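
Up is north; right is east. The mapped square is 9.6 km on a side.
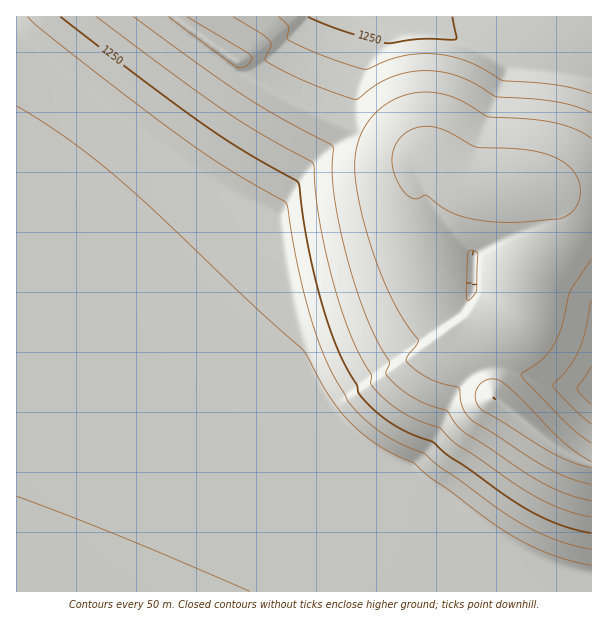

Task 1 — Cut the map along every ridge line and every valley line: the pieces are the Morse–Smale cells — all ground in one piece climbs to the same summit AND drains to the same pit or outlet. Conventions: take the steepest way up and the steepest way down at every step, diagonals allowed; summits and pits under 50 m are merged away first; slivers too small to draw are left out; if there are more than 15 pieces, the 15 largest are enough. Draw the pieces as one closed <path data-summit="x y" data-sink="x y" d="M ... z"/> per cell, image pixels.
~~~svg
<path data-summit="495 399" data-sink="17 591" d="M176 16l-160 1 0 574 575 1 1-127-25-11-13-9-44-36-17-11-12-51-5-9 31-13 9-8 4-12 2-23 4-18 9-16 18-24 0-9-6-15-11-12-11-2-30 0-30-5-37-24-35-9-91-40-57-34-6-13z"/><path data-summit="495 399" data-sink="360 17" d="M591 16l-415 1 63 44 6 13 28 18 29 16 84 37 25 9 17 3 37 24 30 5 38 0 34 6 24 0z"/><path data-summit="495 399" data-sink="591 390" d="M533 186l-7 0 10 2 11 12 6 15 0 9-15 19-12 21-4 18-2 23-4 12-9 8-31 13 5 9 12 51 17 11 44 36 13 9 24 10 1-272-25 0z"/>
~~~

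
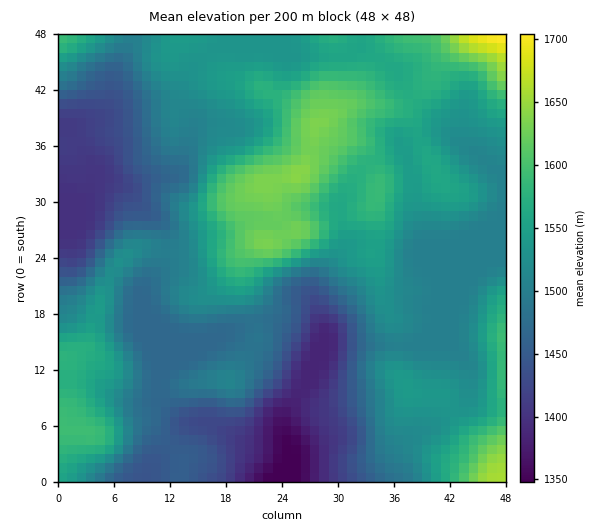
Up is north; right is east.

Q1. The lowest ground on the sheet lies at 1350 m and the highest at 1710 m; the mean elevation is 1510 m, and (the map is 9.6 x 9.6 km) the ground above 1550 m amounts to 27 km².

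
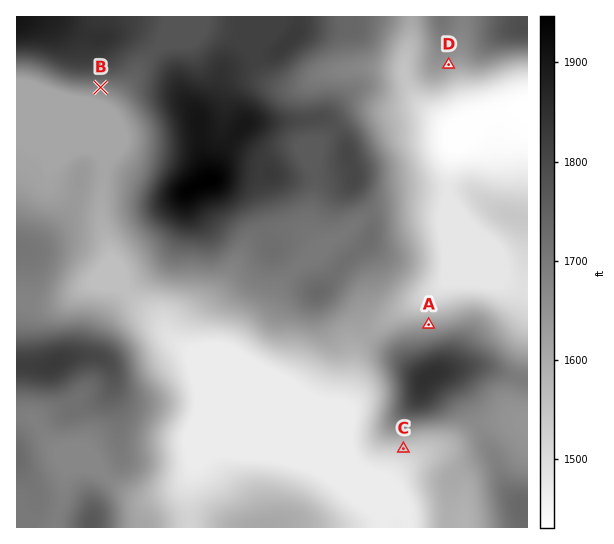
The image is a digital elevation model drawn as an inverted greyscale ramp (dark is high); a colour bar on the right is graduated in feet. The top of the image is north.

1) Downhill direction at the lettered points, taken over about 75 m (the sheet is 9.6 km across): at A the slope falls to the N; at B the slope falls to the S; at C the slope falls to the S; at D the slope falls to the SE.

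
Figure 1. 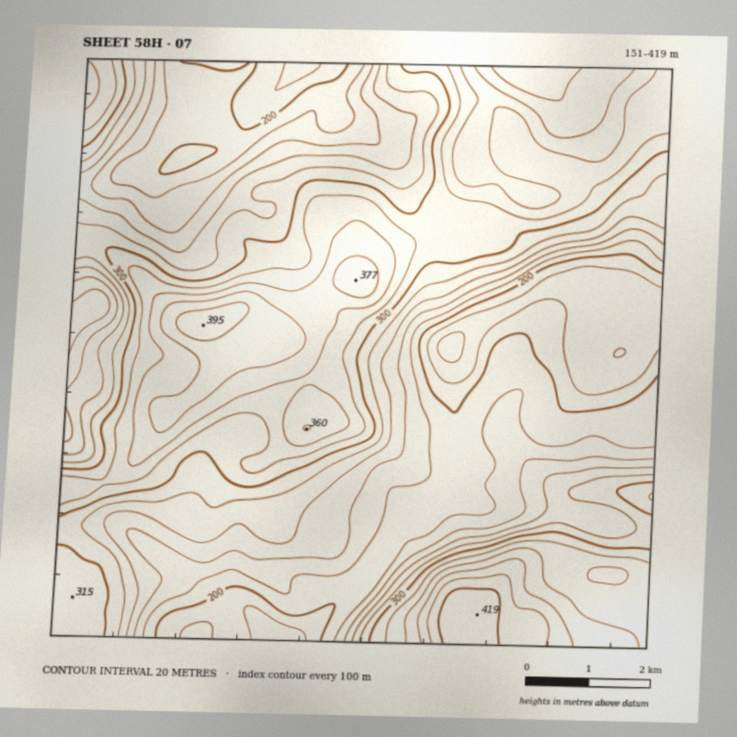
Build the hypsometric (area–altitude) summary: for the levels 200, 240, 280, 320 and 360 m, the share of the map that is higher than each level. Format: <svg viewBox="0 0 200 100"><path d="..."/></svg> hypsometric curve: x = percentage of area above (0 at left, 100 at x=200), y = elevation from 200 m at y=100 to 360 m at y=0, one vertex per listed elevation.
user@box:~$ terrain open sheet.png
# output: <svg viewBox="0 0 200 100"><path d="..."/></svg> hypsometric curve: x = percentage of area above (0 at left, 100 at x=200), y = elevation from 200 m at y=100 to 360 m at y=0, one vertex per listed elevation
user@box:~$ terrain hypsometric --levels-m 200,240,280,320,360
<svg viewBox="0 0 200 100"><path d="M179 100l-45-25-36-25-40-25-42-25"/></svg>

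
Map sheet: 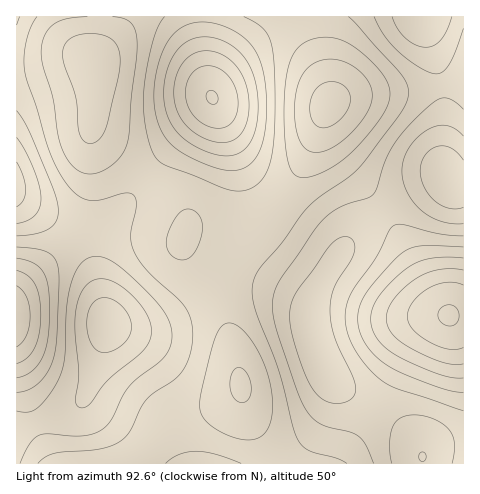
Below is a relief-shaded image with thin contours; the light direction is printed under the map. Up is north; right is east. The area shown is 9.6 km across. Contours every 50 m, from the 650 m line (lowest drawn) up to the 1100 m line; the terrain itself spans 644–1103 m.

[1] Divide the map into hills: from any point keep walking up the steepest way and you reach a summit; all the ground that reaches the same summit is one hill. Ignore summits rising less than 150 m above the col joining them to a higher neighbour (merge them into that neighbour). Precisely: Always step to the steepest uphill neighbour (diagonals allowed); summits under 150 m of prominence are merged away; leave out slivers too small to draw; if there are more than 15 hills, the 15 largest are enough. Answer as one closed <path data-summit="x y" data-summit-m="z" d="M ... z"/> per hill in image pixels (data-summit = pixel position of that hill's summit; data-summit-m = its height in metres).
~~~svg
<path data-summit="448 179" data-summit-m="1041" d="M463 16l-178 0 29 44 15 35 0 10-20 48-27 46-12 14-13 11-8 3-19 3-40-2-7 8-1 7 3 8 24 32 15 31 13 46 4 31 6 21 31 52 186-1z"/><path data-summit="108 323" data-summit-m="1033" d="M99 16l-83 1 1 447 117 0 33-38 13-8 37-11 19-11 5-7-9-48-13-39-10-19-19-25-8-15 4-15 0-10-4-10-23-25-57-42-9-11-1-7 3-22 0-32-2-10 6-24z"/><path data-summit="213 97" data-summit-m="1103" d="M284 16l-184 1-1 18-6 24 2 10-2 61 9 11 44 31 30 28 10 18 0 14 4-4 53 0 14-4 12-10 13-15 27-46 20-48 0-10-15-35z"/>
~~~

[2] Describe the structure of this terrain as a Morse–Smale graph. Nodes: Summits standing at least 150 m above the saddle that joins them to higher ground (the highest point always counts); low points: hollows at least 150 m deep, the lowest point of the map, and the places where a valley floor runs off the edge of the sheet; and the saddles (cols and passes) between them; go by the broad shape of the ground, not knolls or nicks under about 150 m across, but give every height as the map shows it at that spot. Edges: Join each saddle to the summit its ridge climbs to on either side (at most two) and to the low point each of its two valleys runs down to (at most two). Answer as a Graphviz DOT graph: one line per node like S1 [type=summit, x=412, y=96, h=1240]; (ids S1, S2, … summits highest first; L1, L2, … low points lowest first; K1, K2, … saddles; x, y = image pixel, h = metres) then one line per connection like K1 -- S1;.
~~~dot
graph terrain {
  S1 [type=summit, x=213, y=97, h=1103];
  S2 [type=summit, x=448, y=179, h=1041];
  S3 [type=summit, x=106, y=323, h=1033];
  L1 [type=low, x=449, y=315, h=644];
  L2 [type=low, x=17, y=316, h=659];
  L3 [type=low, x=329, y=104, h=679];
  K1 [type=saddle, x=383, y=210, h=908];
  K2 [type=saddle, x=74, y=237, h=879];
  K3 [type=saddle, x=148, y=175, h=839];
  K1 -- S2;
  K1 -- L1;
  K1 -- L3;
  K2 -- S3;
  K2 -- L2;
  K2 -- L3;
  K3 -- S1;
  K3 -- S3;
  K3 -- L3;
}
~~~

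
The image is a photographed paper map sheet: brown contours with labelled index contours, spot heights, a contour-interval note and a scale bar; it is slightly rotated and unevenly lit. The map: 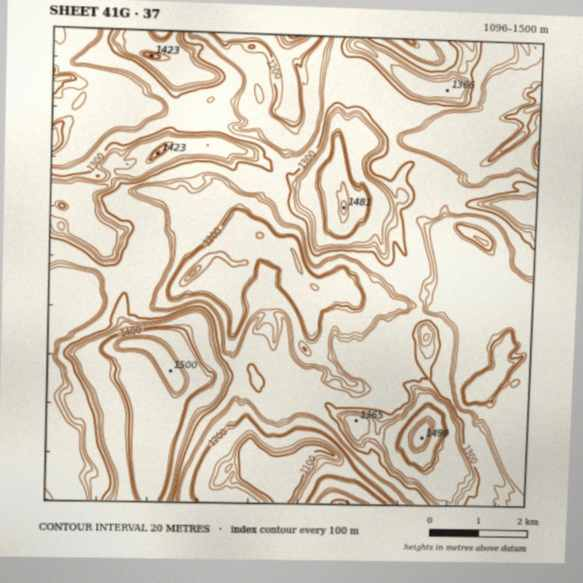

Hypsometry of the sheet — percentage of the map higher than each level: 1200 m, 88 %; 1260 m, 57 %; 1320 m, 24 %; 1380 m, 8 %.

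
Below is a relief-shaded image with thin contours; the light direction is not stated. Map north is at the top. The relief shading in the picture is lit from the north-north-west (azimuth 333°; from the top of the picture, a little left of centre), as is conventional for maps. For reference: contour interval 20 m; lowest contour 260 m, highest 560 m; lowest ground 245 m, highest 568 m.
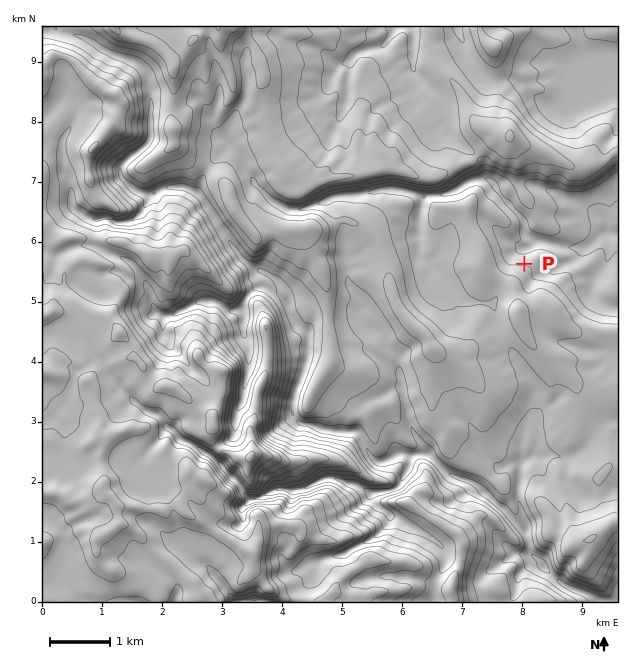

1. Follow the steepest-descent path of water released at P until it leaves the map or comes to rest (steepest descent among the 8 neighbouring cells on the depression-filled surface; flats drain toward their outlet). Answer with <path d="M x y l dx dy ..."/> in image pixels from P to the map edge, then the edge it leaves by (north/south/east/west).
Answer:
<path d="M524 264l0-15 5-2 6-6 7 0 2 2 13 1 2 2 4 0 2 1 21 0 1-1 3 0 12-12 15 0"/>
exit: east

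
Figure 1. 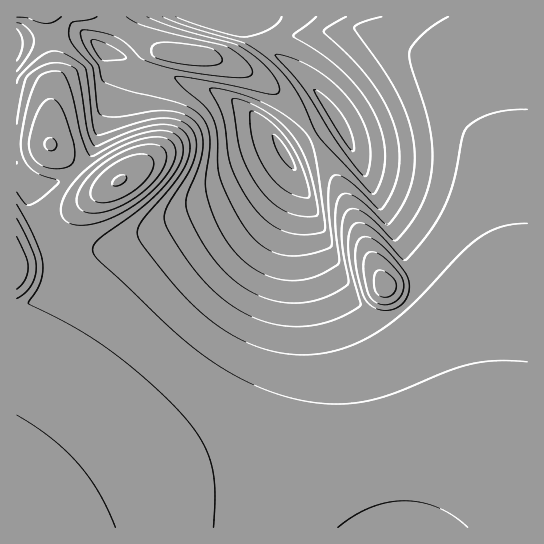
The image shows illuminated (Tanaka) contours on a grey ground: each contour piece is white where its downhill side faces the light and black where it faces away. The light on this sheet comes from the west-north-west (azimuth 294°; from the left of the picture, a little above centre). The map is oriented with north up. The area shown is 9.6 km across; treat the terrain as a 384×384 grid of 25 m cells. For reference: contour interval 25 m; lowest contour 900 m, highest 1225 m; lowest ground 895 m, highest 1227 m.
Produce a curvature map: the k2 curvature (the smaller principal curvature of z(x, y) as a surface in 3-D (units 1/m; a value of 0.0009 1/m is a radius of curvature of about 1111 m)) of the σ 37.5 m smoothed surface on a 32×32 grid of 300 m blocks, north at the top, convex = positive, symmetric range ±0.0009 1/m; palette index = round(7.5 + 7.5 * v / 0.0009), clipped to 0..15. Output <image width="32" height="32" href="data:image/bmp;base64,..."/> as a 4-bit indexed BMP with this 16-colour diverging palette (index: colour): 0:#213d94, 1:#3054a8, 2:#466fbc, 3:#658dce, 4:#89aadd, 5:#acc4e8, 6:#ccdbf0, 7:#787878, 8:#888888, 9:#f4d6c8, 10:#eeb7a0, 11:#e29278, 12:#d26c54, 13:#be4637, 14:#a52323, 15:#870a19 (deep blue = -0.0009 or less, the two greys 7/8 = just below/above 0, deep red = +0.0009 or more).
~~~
<image width="32" height="32" href="data:image/bmp;base64,Qk12AgAAAAAAAHYAAAAoAAAAIAAAACAAAAABAAQAAAAAAAACAAATCwAAEwsAABAAAAAAAAAAlD0hAKhUMAC8b0YAzo1lAN2qiQDoxKwA8NvMAHh4eACIiIgAyNb0AKC37gB4kuIAVGzSADdGvgAjI6UAGQqHAHd3d3d3d3d3d3d3d3d3d3d3d3d3d3d3d3d3d3d3d3d3d3d3d3d3d3d3d3d3d3d3d3d3d3d3d3d3d3d3d3d3d3d3d3eIiId3d3d3d3d3d3d3h4iIiIiHd3d3d3d3d3d3d4iIiIiIh3d3d3d3d3d3d3eIiIiIiId3d3d3d3d3iIh3iIiIiIh3d3d3d3d3d4iIiIiIiIiId3d3d3d3d3eIiIiIiIiIh3d3d3d3d3d3iIiIiIiIiHd3d3d3d3d3d3iIiIiIiIh3d3d3d3d3d3d4iIhniIiHd3d3d3d3dABnd4iIRHiIh3d3d3d3d2HMB3eIiKN3eId3d3d3d3cXmyd3eIikZ3d3d3d3d3d2GIcHd3iIgnZmd3d3d3d3cWiBZ3d3iHJ2ZVV3d3d3d3CIcHd3d4g1d3ZURnd3d3ckdyV3d3eIJmeIh1RXd3d3B3cHd3d3eEMjiZiGRXd3czdzN3d3d3gohBiIiHVnd3B3cHd3d3d4ipcViJmHZncUd0J3d3d3iIiIQUeJh2Z1B3cHd3d3d4iIh1NEVndmUGdyR3d3d3iIeIhzdlVWYQZ3YHd3d3eIiHiIcnd2QAR3hwd3d3d4iIhomZJ2ECd3iGBnd3d3iIiINVVgA3iIiIIHd3d3eIiIiDVVA3d3d3IUd3d3d4iIiHc2Y1d3dhADVWZnd4iIiIh3"/>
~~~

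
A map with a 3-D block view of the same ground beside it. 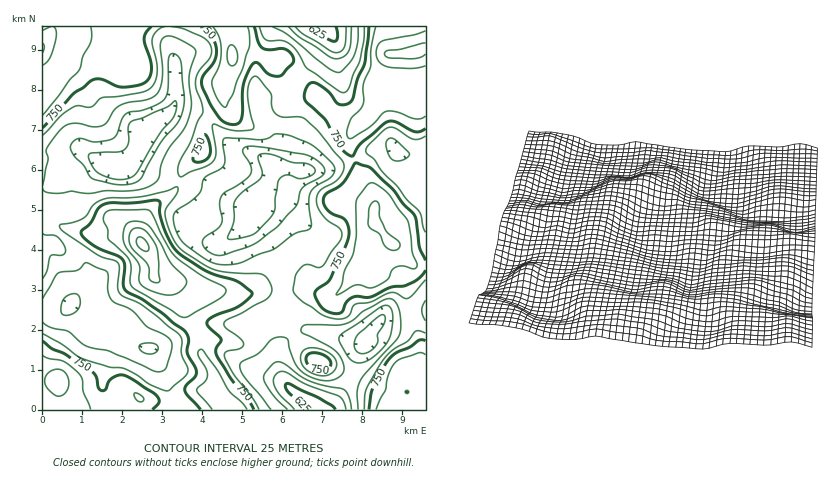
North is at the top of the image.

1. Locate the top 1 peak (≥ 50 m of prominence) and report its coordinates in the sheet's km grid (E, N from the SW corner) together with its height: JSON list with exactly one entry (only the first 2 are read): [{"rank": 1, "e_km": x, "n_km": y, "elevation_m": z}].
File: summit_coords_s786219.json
[{"rank": 1, "e_km": 2.51, "n_km": 4.14, "elevation_m": 856}]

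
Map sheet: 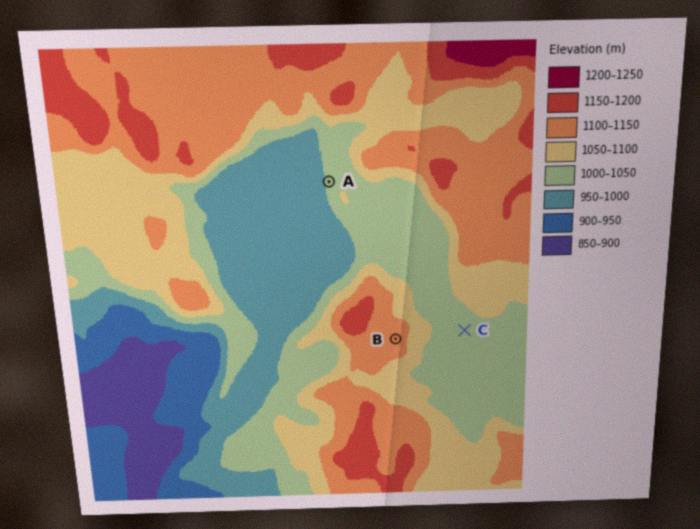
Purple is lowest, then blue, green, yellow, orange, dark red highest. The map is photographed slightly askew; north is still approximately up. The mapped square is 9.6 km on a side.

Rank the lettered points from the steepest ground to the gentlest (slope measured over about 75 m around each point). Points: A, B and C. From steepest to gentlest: A B C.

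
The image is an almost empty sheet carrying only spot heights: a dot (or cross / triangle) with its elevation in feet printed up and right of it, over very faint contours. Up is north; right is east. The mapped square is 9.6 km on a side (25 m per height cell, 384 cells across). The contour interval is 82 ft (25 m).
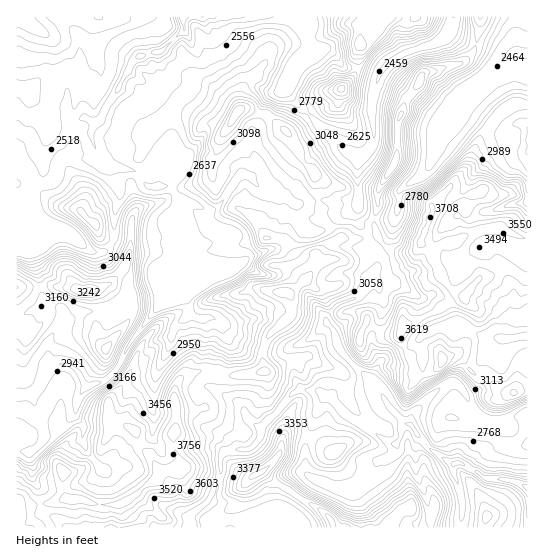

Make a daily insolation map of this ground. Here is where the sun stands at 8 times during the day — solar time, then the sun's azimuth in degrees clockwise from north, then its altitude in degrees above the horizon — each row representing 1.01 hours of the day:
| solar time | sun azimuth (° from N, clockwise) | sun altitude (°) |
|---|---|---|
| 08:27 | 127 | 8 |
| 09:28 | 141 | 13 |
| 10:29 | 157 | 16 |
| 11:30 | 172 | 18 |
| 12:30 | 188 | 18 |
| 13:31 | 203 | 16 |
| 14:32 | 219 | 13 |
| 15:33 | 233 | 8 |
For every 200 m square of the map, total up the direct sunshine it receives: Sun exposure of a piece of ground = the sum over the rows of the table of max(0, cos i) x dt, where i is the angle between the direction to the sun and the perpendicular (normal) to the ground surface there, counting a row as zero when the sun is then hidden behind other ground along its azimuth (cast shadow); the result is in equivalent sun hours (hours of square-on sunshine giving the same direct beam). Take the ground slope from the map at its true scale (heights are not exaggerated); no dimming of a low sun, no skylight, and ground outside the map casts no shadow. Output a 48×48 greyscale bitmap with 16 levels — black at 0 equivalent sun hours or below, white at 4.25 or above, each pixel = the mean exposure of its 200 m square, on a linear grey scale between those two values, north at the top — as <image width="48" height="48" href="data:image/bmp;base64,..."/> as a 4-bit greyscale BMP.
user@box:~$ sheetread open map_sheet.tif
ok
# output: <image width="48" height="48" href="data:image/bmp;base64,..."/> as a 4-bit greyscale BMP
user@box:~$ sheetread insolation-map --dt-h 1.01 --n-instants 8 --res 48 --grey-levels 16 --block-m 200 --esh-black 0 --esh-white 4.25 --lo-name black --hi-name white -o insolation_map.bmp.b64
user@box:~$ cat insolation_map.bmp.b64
<image width="48" height="48" href="data:image/bmp;base64,Qk32BAAAAAAAAHYAAAAoAAAAMAAAADAAAAABAAQAAAAAAIAEAAATCwAAEwsAABAAAAAAAAAAAAAAABEREQAiIiIAMzMzAERERABVVVUAZmZmAHd3dwCIiIgAmZmZAKqqqgC7u7sAzMzMAN3d3QDu7u4A////AHVWm7zNy5yXd3Zmd3d4pyERV3h5dmeZh3eKu7zMurVpp1eZh3ecgQAAFIhYlmZGZ1VXmYQ0i4re/Hisupu0AAAAESRFZXU0RSNGUhIiJc7Mmoe+27gQABESERIzRGQhEiFomWQ1QliaqpVXzWERE1VDMiIzNTEjfRFHVHV3ZnV4iGVBKMlVm5ZUMzNEQTrv7QEzEQiYiXNUJGMAAYyXm8l3YzQzirmqqlQgIjaolzV2ZmdDEjeHZWvKZFM8u5mIdmVCFUWJmFaJZXeHNDaGQyMziUSqu7qpmFVVMVeIZERFV5hkRCNlRCFHVliYqpiHd2VmY2Z0QyRmeIdmqDRmREh1Vbhmdle8l1VmZEVlNESGVmZ5m5NnVIdmavxlVmzv/3ZWZiEVRDRFVVeqqrgkZ3Zmi//FVYhnrYhVZFMSZTM2h5q8y6m7qZhnrHv/eNxzNIhkNIhSRlIjZ3ZWeHipuoWcyHaP/7VERZh4eavUNmMhMREAMzZ5dTj8d4ZnvXVWVqqJqqqpNUQhAAACV2MkVG3L23V1NXdmVZqoiZY6YnMiEBEkWLuTRomJvaZCM1d2ZGaYZ2U0ozhSIiNXVK3KVZZoVquFVWqpq2Zod2RUaRF1NWiYZVepebdlNUa9usy6mJdniZiHaEADe8zKqHh3qjQSNDI3vsiIiamL7/65dmVENIvLrMmK7bUjQwJUeIiJmXd4hkWJdVZmUgAUYyN8eKl0VFmrhFiZiRETUgAVhlZmVCEAABNGhkZ3eJd5ZUZ4pwATEQACiHd2ZlQhN3VFmrqIeKuWVmNGVAAAAAACWId2d3ZkURNFQzRniKuXiGVVVzIhABZTRlZmZmZnvKYQFXiIYkd1iYd3iGVDI6xkZ2Zmd3d4lDMyIkRHMjR1I2mZdGZ4vtdUaHZmd4m9dFRohRJVMjR5UyE0RHec22NDN6h3dnrIVVVldmQ3dFVZl4UgEod1MkQzETeHesVVRFZ3Z3ZoZGZGmZzLhYdTMiMzMQFJvKg1RniKqqd4lBACd1d0VmZVVBI1VXdkaIlzaImaliI0q1EAJSEQAlVmYyNFWId2R4eah5mnQhIjTIMREUEQAmZmVWaIiId3ZomZiZmUMzMyRoMhERMjRHeHV2Z3d4h3hoqYiZl1NFZjVWMiIRRVZmd4Zmd3d3h4qWu5iJlTRYhkZ3MzIiRmZ3h3dWRXZmeIeFa5l3Q0WalEeJdEMzN4ZoiHeIpWZmZ3U0ONtxAVrtc0druGZVRJqoh3d5llZmZWQ0QkQAAnmrpkZFvIZVQziId3d3iTRmZlVVMQIQEoq9pUREzsl1VCEWZ3d3eIVWZmZkM0eVMjIjdkQzi92nVUM3Zoh3d5RlVmZDM0aZVCAQKFMiN779lmVYiZmHd3cTNFREM0V4dTIRi3UhAAN7yXZ5mqqId3qWNFNVVEVXhkM3rdpiAAADmod6q5h4iIm7xSRlVVREVWeYdr6pUgAEiZiKl1aJmaqZi0ZFVTIiRWashmrv/2E2mpmZZFaIiIiIhkIRISIjRWd2Vne5qrZoqZmA=="/>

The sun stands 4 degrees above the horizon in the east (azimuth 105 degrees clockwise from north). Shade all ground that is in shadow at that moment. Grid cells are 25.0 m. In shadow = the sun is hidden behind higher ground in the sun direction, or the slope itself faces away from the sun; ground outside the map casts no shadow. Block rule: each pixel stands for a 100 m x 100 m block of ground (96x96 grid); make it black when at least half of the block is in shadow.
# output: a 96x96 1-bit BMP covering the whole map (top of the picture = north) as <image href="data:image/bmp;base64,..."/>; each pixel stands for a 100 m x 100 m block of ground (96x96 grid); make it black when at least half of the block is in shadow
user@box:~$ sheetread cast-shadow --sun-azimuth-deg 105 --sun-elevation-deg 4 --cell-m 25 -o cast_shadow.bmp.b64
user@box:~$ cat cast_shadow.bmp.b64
<image width="96" height="96" href="data:image/bmp;base64,Qk2+BAAAAAAAAD4AAAAoAAAAYAAAAGAAAAABAAEAAAAAAIAEAAATCwAAEwsAAAIAAAAAAAAA////AAAAAAAAAAAAEAAD4PgAHwAAACAgIAAP4fwAPwAAAABAOAB/x/4AfwAAAAAAHgf/j/8EfwAAACAAD4//P//EPwAPgfgADwf4///MPgAfg/wDB4Hx///MPgA/h/8AD8BD///cPAB/h/+AD+AH///YeND/h//AH/AP//+YeAD/g//gH/wP//+wcwD/A//MH/4Pg/+wfwD/H//eH/8DwP+4PgD/H/+8H/+H4D/wPwD/P/88H/+H4AfxOQD//z54H//H8AOGCAD//5j4D//HyAOeAAD//4z4D//BiAH+AAD//5D8B//BgAH+AAD//5H8Af/BwAH+AAD//4P8AH/gwAP/AAD//5P8ADvgwgf/AQD//5v8ADjwRA//B4D//4/8ABhwDA+fn8D//5/8AAw4GB+P//D//9/8AAYIGH+H//j////8AAIAAf/H//j////8AAAAB//j//z////+AAAIH//g/Pz////+AfwAf//OeHz/////I/wAf//fEHz//73/v/wAf///AHwf/7////wA////AD6P/57///we/3//AD7H/49///4H/39/MB7P/88///4D/38/cAAP/+ef//8D//8OAAAH/vPf//+D//8AAAAD/nn////D//+ADAAB/jj////B//+AHAAA/Dz////j//+8GAAA4Bz////j//+/EAAAYAz////D////8AAAYAz//72D////8AAH+AD////AB///+AYf/AD////gAf//+AY/z8H////8Af//fAb/z+H////+Af/+fgD/z/H////+A//+fgD/3/H/////Af/8HAD///n/////Af/8AAD///n/////A//sAAD///n/////j//gAAD///z/////z//wAAD///z///5////x4AD//vz///wf///x8AD//vz///wP///47wD//Px///Af///4X+D/8Px///B////8B/D/8fw//4D////8Afj/8f4f/4P////8AAj/8f4P/4f////8AAD/+Pz/+8/////+CAD/+Dz/+e//////ngD/+Dn/8P//////zxj/8Hn/8H//f/v/zhz/4H//8H//f/3/4ww/wD//8D/+f/z/8AAHgP//8A/4f/7/+AAHAf//+B/5//5/+AADA///+A/x//5/+AAAg////A/x//8//AAAx////B+j//8//AAAZ////B+D//8f/gAAN////h/D//8f/wAAP////x/H//8P/4AAH////5+H//8P/4AAH////4Af//8H/8AAH////8I///8D/+AAP////8D/9/+B//gAf////8P/8/+B//wA/////8P/8f/A//wB/////8f/+f/gf/wB/////8f//f/wH/AB/////8f////wAAAD///////////wAAAB///////////6AAAA/B//////////4AAACA////5//j//8AAACAP///5//x///AAACAD///5//wP//AAACAH///7//wD//AAAAAH//////wAH/AAAAAAD/////wAD/gAAAAAD/////wAB/gAAAAAD/////4BB/gA="/>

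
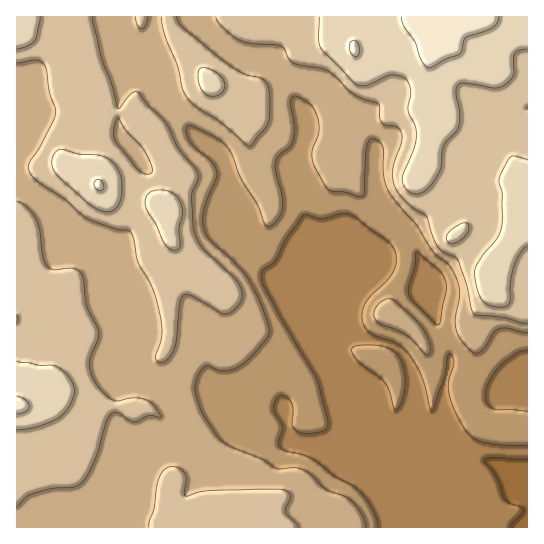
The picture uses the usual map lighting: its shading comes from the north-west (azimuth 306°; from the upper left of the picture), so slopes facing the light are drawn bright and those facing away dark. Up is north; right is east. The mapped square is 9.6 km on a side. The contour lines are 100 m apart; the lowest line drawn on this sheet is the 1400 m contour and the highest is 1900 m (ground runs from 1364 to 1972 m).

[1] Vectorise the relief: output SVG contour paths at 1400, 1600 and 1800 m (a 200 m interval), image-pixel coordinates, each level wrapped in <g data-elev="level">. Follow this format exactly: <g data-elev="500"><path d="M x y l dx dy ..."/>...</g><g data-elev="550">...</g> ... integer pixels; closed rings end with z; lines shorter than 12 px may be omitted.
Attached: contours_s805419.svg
<g data-elev="1400"><path d="M510 527l2-4 10-10 1-4-4-3-9-2-5-5-9-22-11-15-1-3 10-2 33 2"/></g><g data-elev="1600"><path d="M366 527l-1-6-4-8-6-8-6-6-23-10-16-15-7-4-8-2-20 0-13-9-35-14-11-10-15-24-5-16-1-8 2-9 5-9 5-3 11 4 7 1 13-4 9-7 10-10 11-13 1-7-8-25-14-27-16-19-21-18-5-10-2-9 1-12 12-31 1-8-6-9-21-20-4-9 1-7 6 0 18 9 10 6 6 6 6 9 8 23 16 24 8 21 2 3 4-1 4-4 7-12 0-13-6-24-1-8 3-9 12-10 3-7 1-16-3-20 2-6 5 0 11 6 7 11 3 16-7 20 0 9 6 14 8 14 4 4 16 1 13 5 4-2 4-49 3-7 3-1 4 2 4 3 2 4 1 28 5 18 28 32 16 26 17 15 6 12 4 16-4 23-1 9 3 8 5 9 8 8 6 2 6-4 11-16 4-4 9-1 20 4"/><path d="M425 354l4 1 1-2-1-11-5-11-8-10-23-21-7-1-7 4-5 10 2 8 5 3 26 11z"/></g><g data-elev="1800"><path d="M17 430l20-3 22-10 10-11 5-15-1-6-4-7-12-11-6-2-12 0-22-4"/><path d="M173 250l5-1 2-3-1-16 3-16-1-9-3-7-7-6-9-2-9 1-4 2-3 4 0 10 10 18 8 18 5 5z"/><path d="M451 243l7-1 8-7 3-6-2-6-6 1-13 9-2 6 2 3z"/><path d="M104 211l6 1 4-2 4-5 3-7 0-19-6-14-6-6-8-3-22-2-17-5-5 2-4 4-1 7 1 7 3 5 33 30z"/><path d="M527 160l-12-4-4 0-4 5-7 16-1 5 3 12-1 35-5 10-15 19-6 13 3 21 3 6 4 4 6 4 7 1 7-1 4-2 1-3 0-19 4-16 7-14 6-6"/><path d="M208 95l6 1 6-2 4-5 1-6-3-5-6-5-7-4-7-1-4 3 1 11 3 8z"/><path d="M17 49l10-3 8-5 5-24"/><path d="M319 17l0 21 1 9 35 36 6 3 5 0 20-10 7-1 10 2 5 5 3 11-3 17 7 16 1 11-2 10-11 26-1 6 4 10 8 5 5 0 5-3 9-9 8-14 3-22 14-19 2-16-4-18 2-8 7-2 29 5 9-2 7-5 3-6 1-17 1-5 4-3 8-1"/></g>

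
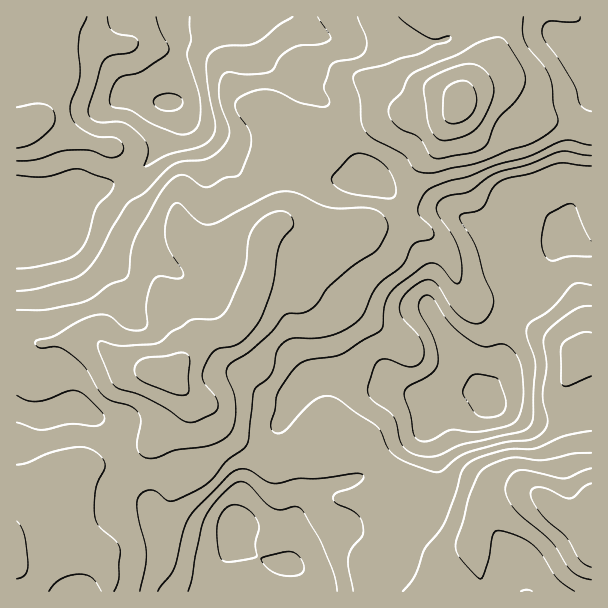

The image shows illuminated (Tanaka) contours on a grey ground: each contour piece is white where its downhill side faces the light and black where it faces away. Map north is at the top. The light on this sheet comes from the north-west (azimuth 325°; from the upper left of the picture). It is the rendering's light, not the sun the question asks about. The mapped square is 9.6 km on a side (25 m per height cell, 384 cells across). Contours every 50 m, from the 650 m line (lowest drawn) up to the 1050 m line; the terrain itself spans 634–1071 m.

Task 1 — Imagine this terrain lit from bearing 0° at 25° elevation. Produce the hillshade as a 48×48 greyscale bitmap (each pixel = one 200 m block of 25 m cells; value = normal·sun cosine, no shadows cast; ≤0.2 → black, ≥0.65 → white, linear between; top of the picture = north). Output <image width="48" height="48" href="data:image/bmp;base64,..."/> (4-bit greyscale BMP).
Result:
<image width="48" height="48" href="data:image/bmp;base64,Qk32BAAAAAAAAHYAAAAoAAAAMAAAADAAAAABAAQAAAAAAIAEAAATCwAAEwsAABAAAAAAAAAAAAAAABEREQAiIiIAMzMzAERERABVVVUAZmZmAHd3dwCIiIgAmZmZAKqqqgC7u7sAzMzMAN3d3QDu7u4A////ACVmVmd3ZVVneImaqYdmeJmYh3Z3iJhkIEZlVWd3ZlZneJmZmYdmeJmYh2Z3iJhkIXdlVWd3d2ZneZiHd2ZniZiIh2Z3iIZUM4d2VmeIh3ZmeJh2ZmZomYd4mHd3d2REVoh3d4mZh3ZmeIh2ZlZ4iHeJqZh3ZUMjZ4iIeJmZh3ZVZ3dlVVVnd3iZmZh3ZDI1d4d4h4iIh2VDRWVERWZmd3iIiZh2VDRYmHd3d3d3dmUyE0Q0RVZ3d3d3eZmGVVeaqYh3d2ZmZmUyATMzRFd4iId3iZmHd4rMuqqYiGZlVVZUIRIzRFZneIiJqpqZms3czLuqqYd2VVZmQhNWZWVWZ4nN3Lzcze7Lzau7uqmHZVVmUzWJh3ZmZ4ve3d////7LvJq7u7qYd2VERFaKqHd3eJq7u9////7czJqru7mIh2VERWeJmYiImamJmr3v/9uqvJiJqodmZVREVnd3mZmZq7qImqq8zKh4iXZWd1MzMzNGeHdniaqqu6qYiZmZiYdmZ1VERDIhEiNomYdleKqqmJh2Z4h3d3d2ZVVVREREM1Z5mYZUVomId3ZDRWdmd3iHZmZmVVZ3eJh2dmZlVVZmZmUzRnZVZmeHd2d3ZVeazLqGVDRmVERFVVRFZ3ZERVZ3d3d3dnm83cunZCNFVDM0REV4mGQ0RVaIiImZiZq8y6qph1Q0RERENFirp0I0Vnmqmbu7u7uqmImqmYZVREVVRWmqlSNFZ4rMu8y7zMuZh4mqmYdmZVZmZmeIdDRmd4q7u8y7u7qpiJqpmYdmd3dmZlREQ0Z4iIiau7u7uqqpiaqYiZh2eHdmZUIRI1eJh3iaq7u7uqqYiZh3iJh2d2ZmZUMhJGiIh4iau6u7u6mYiId3eIh3ZlVmZVVDNXiId4maqpmqqqmYiHZ3iIiHZWZVVWZlRomHd4iJmHiJmZmZmHeIiImHZnd2VmZmaKqHd4d3d3d4iJmZmYiZmZqoeJmZh4iImqh3eId3d4d3eJqZqZmaqqu7qau8y7qImXVniId3d4d2Z5qquqmqqqu8u7vM3sp2ZDNGiIdmZ2VWZnibu7uqmaqru7qrzKhlMRI0VlVmZjNEVVVorNy6qZiImph4iHZkIAAAABNVVBIzNENFet7cuph3eHZlVERVIAAAAAATIRIzM0Vmec7typh3Z2ZlQzRVMhERAAAAAEREVomZmrzcuod3d3d2QzREQyI0RDIAEnZWis3Mu7u6h2Z3eIiHZVREVCI1ZmVEV5iImrzczLuYZVZ4mZmYdmZmZlQ0Vnd3iaqpd3m7qZmGVniaqZiHd3iHd3ZlVWeImZqYZmZ4d2ZmaKvMuYh2Z4mHiZmHZmeIiJmYdmVVVWZWebzMqYh3iZmau7uod3iJmYh4h2VDRFZmiqu6mZmau7q83u25iJmqmWZnh2VERVZ4q7qpmaq8y6q7ze26mauqmGd3d3Z3d4iJu7qqqqqqmIiYmry6qaqYdomZh3iqmJl4mqqqqph2ZndmZnm7qIh2VZqZh3irqZl3iZmaqoZVVmZVVWiqmHdlVg=="/>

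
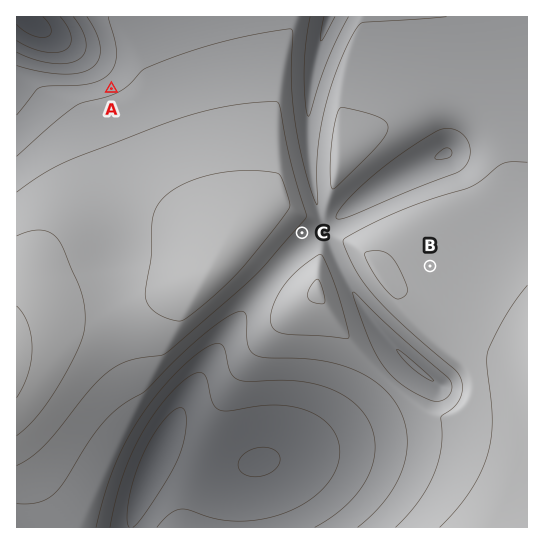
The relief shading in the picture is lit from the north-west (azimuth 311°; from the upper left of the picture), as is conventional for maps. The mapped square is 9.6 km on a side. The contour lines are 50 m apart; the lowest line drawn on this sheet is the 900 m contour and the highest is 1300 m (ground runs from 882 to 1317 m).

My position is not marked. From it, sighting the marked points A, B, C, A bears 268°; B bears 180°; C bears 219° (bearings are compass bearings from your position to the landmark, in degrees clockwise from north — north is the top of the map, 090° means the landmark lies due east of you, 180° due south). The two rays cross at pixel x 429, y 77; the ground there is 1180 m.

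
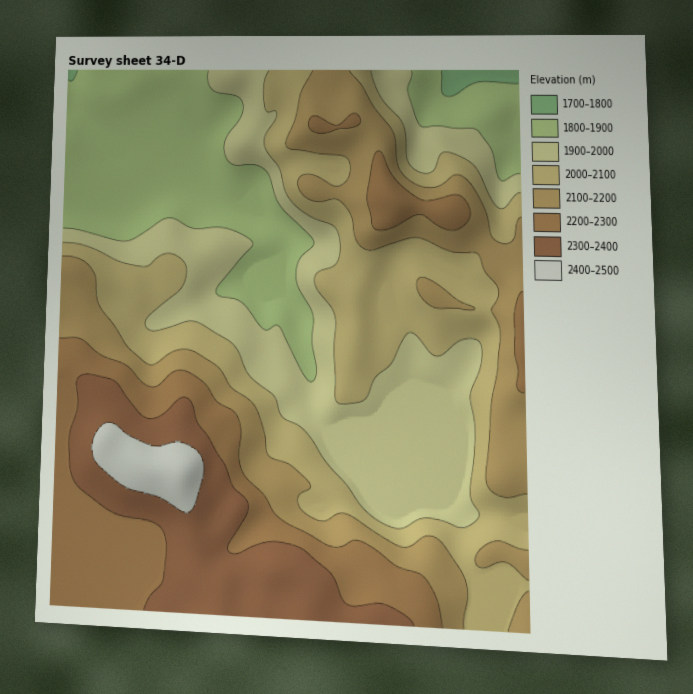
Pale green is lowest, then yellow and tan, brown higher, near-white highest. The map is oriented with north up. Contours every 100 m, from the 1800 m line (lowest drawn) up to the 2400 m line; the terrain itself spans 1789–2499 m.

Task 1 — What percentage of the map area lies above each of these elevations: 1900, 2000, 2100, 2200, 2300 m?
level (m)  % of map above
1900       81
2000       61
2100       41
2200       25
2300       12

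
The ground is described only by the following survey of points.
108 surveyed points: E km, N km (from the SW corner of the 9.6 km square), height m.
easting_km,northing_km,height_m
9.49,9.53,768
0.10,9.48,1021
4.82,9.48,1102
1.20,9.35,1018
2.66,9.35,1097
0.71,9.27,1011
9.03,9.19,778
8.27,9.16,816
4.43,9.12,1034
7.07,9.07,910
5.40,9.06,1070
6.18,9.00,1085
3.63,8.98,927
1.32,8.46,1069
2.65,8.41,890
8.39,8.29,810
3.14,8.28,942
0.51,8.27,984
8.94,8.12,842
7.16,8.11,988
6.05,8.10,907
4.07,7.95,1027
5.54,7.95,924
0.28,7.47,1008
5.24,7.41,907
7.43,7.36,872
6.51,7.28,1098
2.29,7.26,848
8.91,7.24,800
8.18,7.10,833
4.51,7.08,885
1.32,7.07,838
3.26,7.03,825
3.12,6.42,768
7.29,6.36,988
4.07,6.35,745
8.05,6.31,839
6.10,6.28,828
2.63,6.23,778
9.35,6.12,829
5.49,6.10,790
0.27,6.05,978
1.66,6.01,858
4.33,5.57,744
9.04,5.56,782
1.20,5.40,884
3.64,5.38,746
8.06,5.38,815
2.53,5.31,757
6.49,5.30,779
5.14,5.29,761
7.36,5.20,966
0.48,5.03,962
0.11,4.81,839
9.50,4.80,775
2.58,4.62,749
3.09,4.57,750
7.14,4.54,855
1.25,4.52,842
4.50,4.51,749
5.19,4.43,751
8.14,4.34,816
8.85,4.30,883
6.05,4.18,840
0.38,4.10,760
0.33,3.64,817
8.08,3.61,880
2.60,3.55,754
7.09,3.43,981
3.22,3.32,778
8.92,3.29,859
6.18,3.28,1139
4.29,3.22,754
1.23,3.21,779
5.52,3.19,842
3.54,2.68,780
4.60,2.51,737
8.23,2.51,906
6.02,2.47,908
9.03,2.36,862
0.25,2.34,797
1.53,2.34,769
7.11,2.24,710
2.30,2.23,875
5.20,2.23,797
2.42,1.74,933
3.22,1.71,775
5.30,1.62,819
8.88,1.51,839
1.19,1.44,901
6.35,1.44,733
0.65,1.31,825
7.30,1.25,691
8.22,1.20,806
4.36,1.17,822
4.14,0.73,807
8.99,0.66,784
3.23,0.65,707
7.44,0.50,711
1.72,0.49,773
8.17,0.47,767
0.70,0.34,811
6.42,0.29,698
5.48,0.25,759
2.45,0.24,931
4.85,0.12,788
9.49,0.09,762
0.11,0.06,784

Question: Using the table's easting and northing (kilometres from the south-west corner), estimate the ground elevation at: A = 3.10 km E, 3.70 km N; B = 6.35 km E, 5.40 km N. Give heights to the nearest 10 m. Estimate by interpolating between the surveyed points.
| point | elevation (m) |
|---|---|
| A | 770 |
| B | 760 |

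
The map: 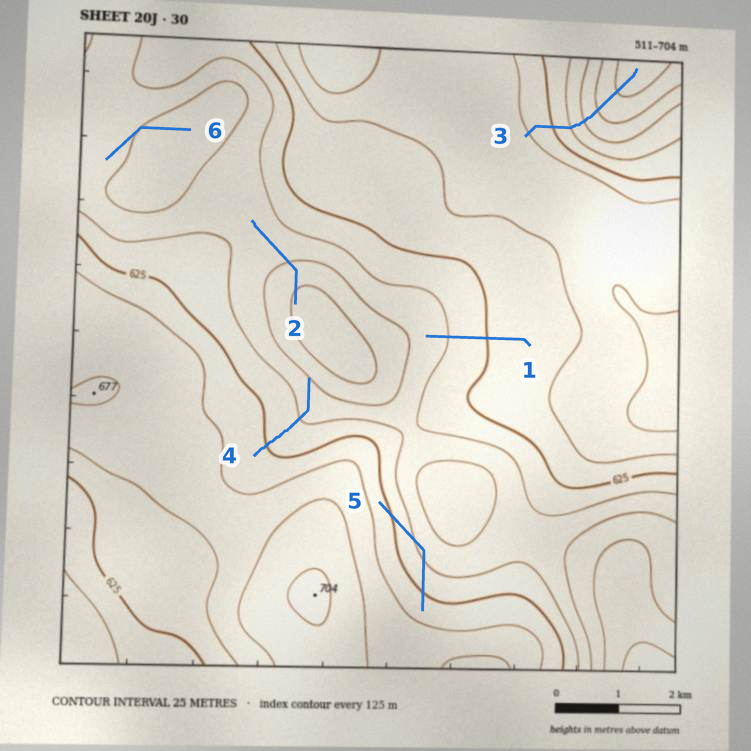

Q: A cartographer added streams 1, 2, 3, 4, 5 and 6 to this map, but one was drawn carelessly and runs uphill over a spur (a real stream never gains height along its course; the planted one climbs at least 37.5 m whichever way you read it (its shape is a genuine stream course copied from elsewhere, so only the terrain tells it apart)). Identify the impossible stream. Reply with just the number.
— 5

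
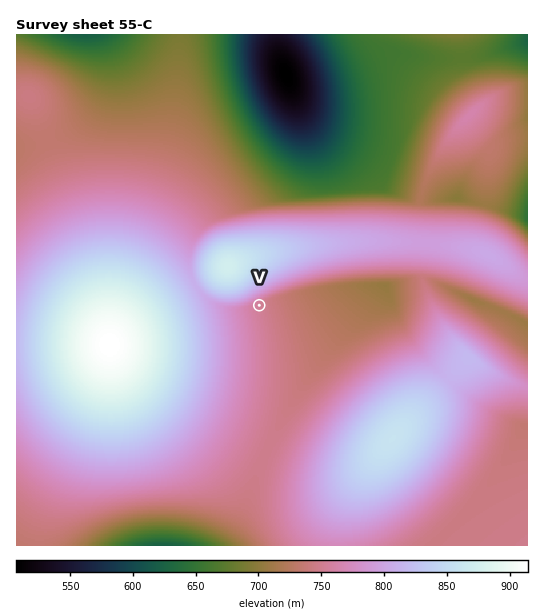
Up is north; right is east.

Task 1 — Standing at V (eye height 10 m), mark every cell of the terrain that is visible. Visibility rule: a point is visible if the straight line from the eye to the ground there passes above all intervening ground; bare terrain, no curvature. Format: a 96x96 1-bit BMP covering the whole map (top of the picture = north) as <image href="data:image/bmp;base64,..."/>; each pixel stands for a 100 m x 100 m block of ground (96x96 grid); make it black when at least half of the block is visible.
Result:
<image width="96" height="96" href="data:image/bmp;base64,Qk2+BAAAAAAAAD4AAAAoAAAAYAAAAGAAAAABAAEAAAAAAIAEAAATCwAAEwsAAAIAAAAAAAAA////AAAAAAAAAAAAAAAAAAAAAAAAAAAAAAAAAAAAAAAAAAAAAAAAAAAAAAAAAAAAAAAAAAAAAAAAAAAAAAAAAAAAAAAAAAAAAAAAAAAAAAAAAAAAAAAAAAAAAAAAAAAAAAHwAAAAAAAAAAAAAAP8AAAAAAAAAAAAAAH+AAAAAAAAAAAAAAH/gAAAAAAAAAAAAAH/wAAAAAAAAAAAAAH/8AAAAAAAAAAAAAH/+AAAAAAAAAAAAAH//AAAAAAAAAAAAAH//gAAAAAAAAAAAAH//wAAAAAAAAAAAAH//8AAAAAAAAAAAAD//+AAAAAAAAAAAAD///AAAAAAAAAAAAD///gAAAAAAAAAAAD///wAAAAAAAAAAAD///4AAAAAAAAAAAD///4AAAAAAAAAAAD///8AAAAAAAAAAAD///+AAAAAAAAAAAD////AAAAAAAAAAAD////gAAAAAAAAAAD////gAAAAAAAAAAH////wAAAAAAAAAAH////4AAAAAAAAAAP////8AAAAAAAA/w//////gAAAAAAD////////wAAAAAAP////////4AAAAAAf////////8AAAAAAf////////8AAAAAA/////////4AAAAAA/////////4AAAAAB/////////wAAAAAB/////////gAAAAAB/////////gAAAAAB/////////AAAAAAB////////+AAAAAAB////////+AAAAAAA/gH/////8AAEAAAAAAH/////8AA8AAAAAAH/////4AH8AAAAAAD/////4A/8AAAAAAAf////4P/wAAAAAAAH///////gAAAAAAAA///////AAAAAAAAAH/////+AAAAAAAAAA/////4AAAAAAAAAAD////wAAAAAAAAAAAD///AAAAAAAAAAAAAAAQAAAAAAAAAAAAAAAAAAAAAAAAAAAAAAAAAAAAAAAAAAAAAAAAAAAAAAAAAAAAAAAAAAAAAAAAAAAAAAAAAAAAAAAAAAAAAAAAAAAAAAAAAAAAAAAAAAAAAAAAAAAAAAAAAAAAAAAAAAAAAAAAAAAAAAAAAAAAAAAAAAAAAAAAAAAAAAAAAAAAAAAAAAAAAAAAAAAAAAAAAAAAAAAAAAAAAAAAAAAAAAAAAAAAAAAAAAAAAAAAAAAAAAAAAAAAAAAAAAAAAAAAAAAAAAAAAAAAAAAAAAAAAAAAAAAAAAAAAAAAAAAAAAAAAAAAAAAAAAAAAAAAAAAAAAAAAAAAAAAAAAAAAAAAAAAAAAAAAAAAAAAAAAAAAAAAAAAAAAAAAAAAAAAAAAAAAAAAAAAAAAAAAAAAAAAAAAAAAAAAAAAAAAAAAAAAAAAAAAAAAAAAAAAAAAAAAAAAAAAAAAAAAAAAAAAAAAAAAAAAAAAAAAAAAAAAAAAAAAAAAAAAAAAAAAAAAAAAAAAAAAAAAAAAAAAAAAAAAAAAAAAAAAAAAAAAAAAAAAAAAAAAAAAAAAAAAAAAAAAAAAAAAAAAAAAAAAAAAAAAAAAAAAAAAAAAAAAAAAAAAAAAAA="/>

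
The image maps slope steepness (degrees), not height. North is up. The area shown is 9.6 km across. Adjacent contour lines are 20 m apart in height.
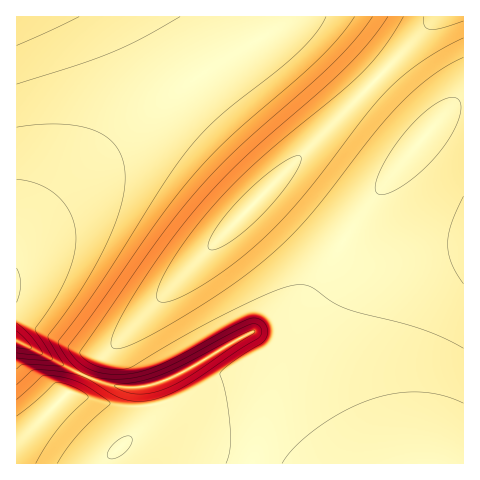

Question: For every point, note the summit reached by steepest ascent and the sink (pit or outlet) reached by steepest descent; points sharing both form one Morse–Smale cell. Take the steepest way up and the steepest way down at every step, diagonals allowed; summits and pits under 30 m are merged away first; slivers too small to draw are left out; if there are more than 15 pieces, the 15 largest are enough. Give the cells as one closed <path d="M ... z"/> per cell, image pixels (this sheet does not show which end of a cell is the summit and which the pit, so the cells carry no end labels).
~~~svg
<path d="M463 16l-187 0-2 10-4 6-76 47-70 55-61 58-38 42-9 12 0 94 69 36 8-15 12-7 166-168 5 0 7 5 44 39 34 20 17 5 24 1 58-6-103 16-20 6-15 13-34 50-24 27-18 12-14 6-31 9-26 11-25 6-1 10-6 10-33 30 0 8 354-1 0-213-2-1 2-1z"/><path d="M274 16l-257 0-1 229 47-53 52-50 79-63 76-47 5-10z"/><path d="M276 186l-5 0-166 168-12 7-6 15 31 11 28-1 4 20 25-6 63-22 26-16 24-27 34-50 15-13 20-6 88-14-56 4-28-6-34-20z"/><path d="M17 340l-1 123 93 1 1-8 33-30 5-7 2-12-2-1-22 1-16-3-36-10 6-5 6-12-2-2z"/><path d="M88 376l-3 2-7 14-4 2 43 12 26 1 6-2-3-19-28 1z"/>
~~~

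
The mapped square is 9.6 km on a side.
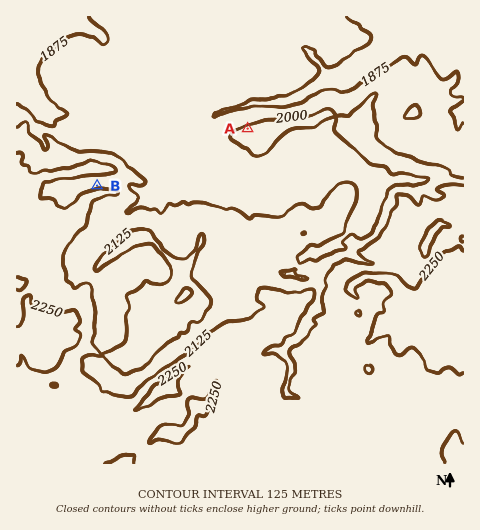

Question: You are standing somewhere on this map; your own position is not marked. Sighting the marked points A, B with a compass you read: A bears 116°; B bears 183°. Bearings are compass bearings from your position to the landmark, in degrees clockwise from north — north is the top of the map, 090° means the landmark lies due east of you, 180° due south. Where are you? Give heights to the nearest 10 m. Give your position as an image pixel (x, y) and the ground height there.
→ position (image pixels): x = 104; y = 58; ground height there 1910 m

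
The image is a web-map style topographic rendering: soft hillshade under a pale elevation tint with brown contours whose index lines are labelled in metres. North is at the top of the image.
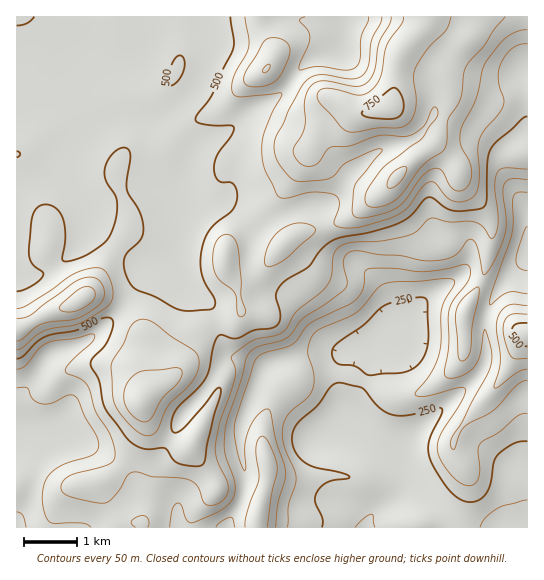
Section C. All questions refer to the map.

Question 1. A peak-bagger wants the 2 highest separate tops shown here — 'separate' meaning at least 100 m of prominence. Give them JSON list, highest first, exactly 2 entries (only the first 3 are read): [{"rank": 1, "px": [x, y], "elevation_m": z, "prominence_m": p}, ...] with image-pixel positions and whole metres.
[{"rank": 1, "px": [389, 107], "elevation_m": 771, "prominence_m": 593}, {"rank": 2, "px": [83, 298], "elevation_m": 673, "prominence_m": 166}]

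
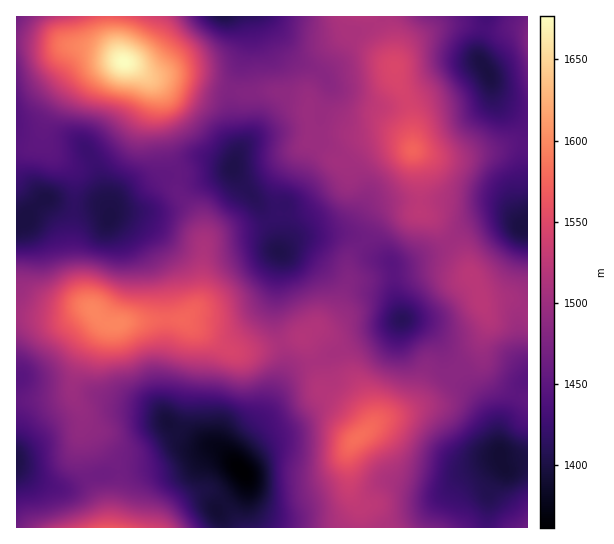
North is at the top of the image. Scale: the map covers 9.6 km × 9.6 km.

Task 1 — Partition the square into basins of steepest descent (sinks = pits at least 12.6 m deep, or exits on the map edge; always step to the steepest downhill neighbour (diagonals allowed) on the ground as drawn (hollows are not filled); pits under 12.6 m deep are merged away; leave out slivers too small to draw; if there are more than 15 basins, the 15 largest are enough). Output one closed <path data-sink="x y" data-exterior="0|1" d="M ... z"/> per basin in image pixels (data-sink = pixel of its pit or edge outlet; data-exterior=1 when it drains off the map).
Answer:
<path data-sink="241 470" data-exterior="0" d="M174 319l-45 2-10 3-12 0-4-3-16 24-12 30-3 16 9 20 2 12 30 36 6 11 0 17-4 15-3 25 249 1-1-18-11-21-1-38 3-6 14-14 0-2-4-8-10-10-30-21-4-21-12-28-3-4-4 0-32 11-31 4-14-7-36-25z"/><path data-sink="499 454" data-exterior="0" d="M511 300l-29 1 6 16 0 8-9 25-4 5-22 18-28 28-23 12-24 8-27 24-3 6 1 38 11 21 2 18 166-1 0-217z"/><path data-sink="402 319" data-exterior="0" d="M405 211l-18 1-11 10-8 16-19 20-1 25-9 26-10 11-26 17 10 20 7 21 1 12 30 21 10 10 5 11 12-11 24-8 23-12 28-28 22-18 4-5 9-25 0-8-7-14-4-17-16-32-32-38-8-4z"/><path data-sink="279 251" data-exterior="0" d="M389 140l-12 1-15 6-15 14 0 17-37 30-13 5-18 0-16 11-33 7-19 6-7 8-1 41-3 15-3 5-14 13 38 26 14 7 31-4 36-11 27-17 10-11 9-26 1-25 19-20 8-16 9-9 8-2 27 0 0-29-7-32-8-6z"/><path data-sink="223 17" data-exterior="1" d="M349 16l-239 0-1 11 11 31 29 18 37 1 57 16 36-1 16 4 14 7-1 15 3 18 15 1 12-2 24 1 11-3 14 0 15 6 11 10-2-36-4-14-10-17-2-16-47-32-1-12z"/><path data-sink="26 219" data-exterior="0" d="M26 41l-10 1 0 272 23 3 26 0 17-8 10 0-5-4-6-10-8-30-1-38 3-18 0-32-3-7-17-15 14 8 10 1 14-5 13-10 18-18 13-18 7-15 3-16-2-4-11-11-24-12-27-8-45-3z"/><path data-sink="109 218" data-exterior="0" d="M142 72l-2 1 7 9-3 16-7 15-13 18-18 18-21 14-12 1-13-5 12 11 3 7-3 76 5 30 10 22 15 16 5 3 58-5 17 1 15-14 4-9 3-58-4-17-23-32 0-20-8-15-6-26-3-32-5-12z"/><path data-sink="233 167" data-exterior="0" d="M147 75l-2 0 10 10 5 12 3 32 6 26 8 15 0 20 19 24 4 8 5 22 9-8 49-12 16-11 18 0 13-5 37-30 0-17 20-17 22-4 20 6-7-7-15-6-14 0-11 3-24-1-12 2-15-1-3-18 1-15-14-7-16-4-36 1-57-16-32 0z"/><path data-sink="487 73" data-exterior="0" d="M527 16l-156 1 16 24 8 24 2 17 12 25 5 44 23 6 24 0 36-8 13-5 18-1z"/><path data-sink="17 461" data-exterior="1" d="M91 309l-9 0-17 8-49-2 1 213 95-1 3-25 4-15 0-17-6-11-12-12-8-13-9-8-3-15-9-20 3-16 8-22 20-31z"/><path data-sink="522 227" data-exterior="0" d="M521 143l-60 14-24 0-20-6-4 0 0 3 7 28 0 29 9 5 10 10 22 28 16 32 4 15 4 2 26-3 16 9 1-164z"/><path data-sink="17 17" data-exterior="1" d="M109 16l-92 0-1 25 67 6 38 13-9-21z"/>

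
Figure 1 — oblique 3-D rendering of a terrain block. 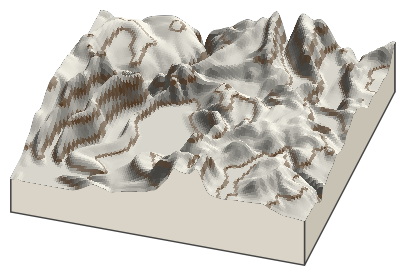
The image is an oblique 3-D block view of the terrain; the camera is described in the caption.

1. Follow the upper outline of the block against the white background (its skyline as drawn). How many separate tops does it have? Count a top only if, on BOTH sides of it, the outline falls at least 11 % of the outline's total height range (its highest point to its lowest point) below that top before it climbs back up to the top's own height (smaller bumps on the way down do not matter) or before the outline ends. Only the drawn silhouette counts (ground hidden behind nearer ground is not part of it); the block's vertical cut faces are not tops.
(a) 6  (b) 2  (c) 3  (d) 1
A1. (c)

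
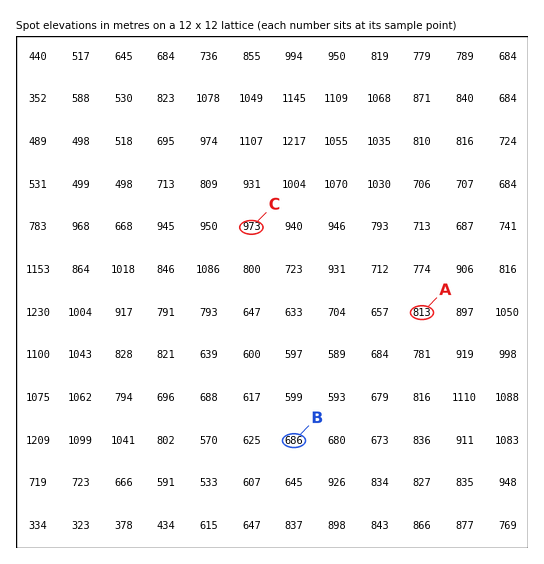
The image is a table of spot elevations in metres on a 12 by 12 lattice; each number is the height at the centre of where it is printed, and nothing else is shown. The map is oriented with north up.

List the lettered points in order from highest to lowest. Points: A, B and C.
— C A B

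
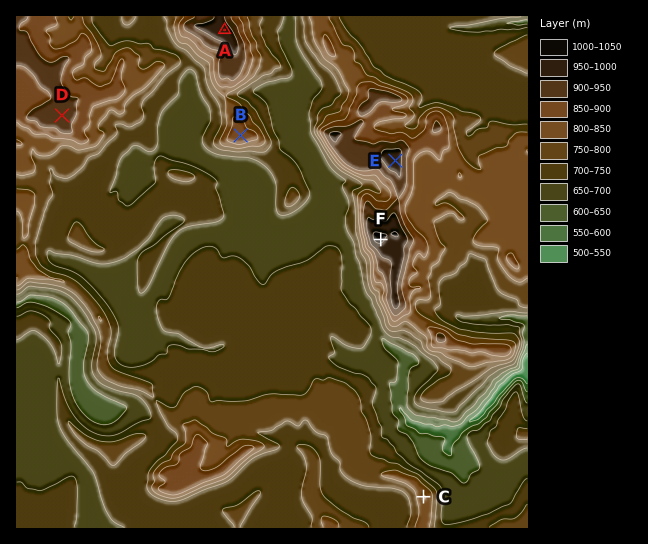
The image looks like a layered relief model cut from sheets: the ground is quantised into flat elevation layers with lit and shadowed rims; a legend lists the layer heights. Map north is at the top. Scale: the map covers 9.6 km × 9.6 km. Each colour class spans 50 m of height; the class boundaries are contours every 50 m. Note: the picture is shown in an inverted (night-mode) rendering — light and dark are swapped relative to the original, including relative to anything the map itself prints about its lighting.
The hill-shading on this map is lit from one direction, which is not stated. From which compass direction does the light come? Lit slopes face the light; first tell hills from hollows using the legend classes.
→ N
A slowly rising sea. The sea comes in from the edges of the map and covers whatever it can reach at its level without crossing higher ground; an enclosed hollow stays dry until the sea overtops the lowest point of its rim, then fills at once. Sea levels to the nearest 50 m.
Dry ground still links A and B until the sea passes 800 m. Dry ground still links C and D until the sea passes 750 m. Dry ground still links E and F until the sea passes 900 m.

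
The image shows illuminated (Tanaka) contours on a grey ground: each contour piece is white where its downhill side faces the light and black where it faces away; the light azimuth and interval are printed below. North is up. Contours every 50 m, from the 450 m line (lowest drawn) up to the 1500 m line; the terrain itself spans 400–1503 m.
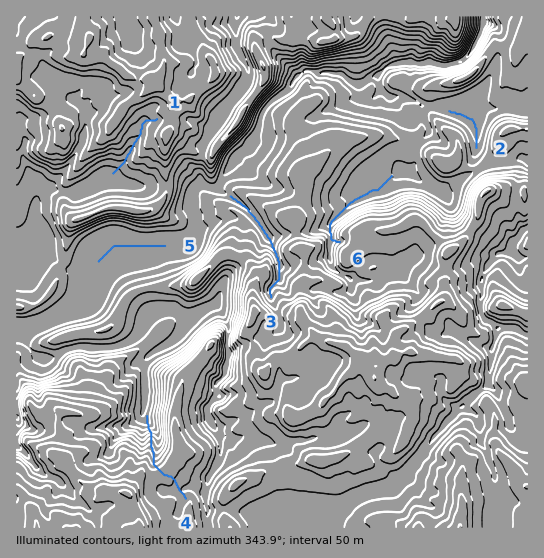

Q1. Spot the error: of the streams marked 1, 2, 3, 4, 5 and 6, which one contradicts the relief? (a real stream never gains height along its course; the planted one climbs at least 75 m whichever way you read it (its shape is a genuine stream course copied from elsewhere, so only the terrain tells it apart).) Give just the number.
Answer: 4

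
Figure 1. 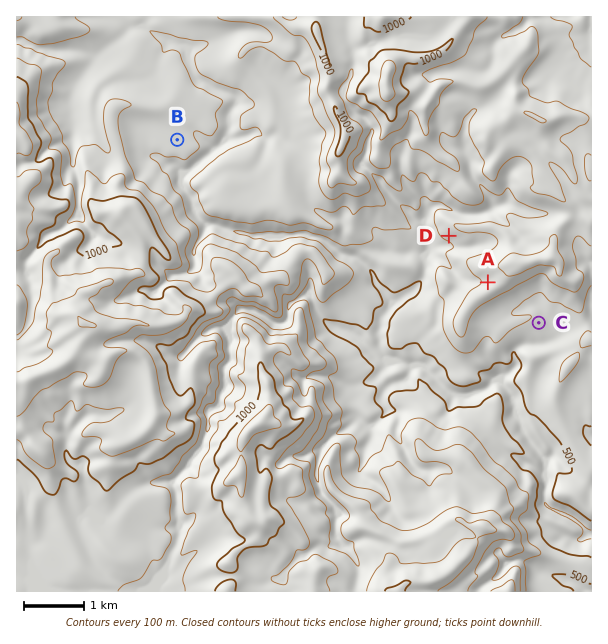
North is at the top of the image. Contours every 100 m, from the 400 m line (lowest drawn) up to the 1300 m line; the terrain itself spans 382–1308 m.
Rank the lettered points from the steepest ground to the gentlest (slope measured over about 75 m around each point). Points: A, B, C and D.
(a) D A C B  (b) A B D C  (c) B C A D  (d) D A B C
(a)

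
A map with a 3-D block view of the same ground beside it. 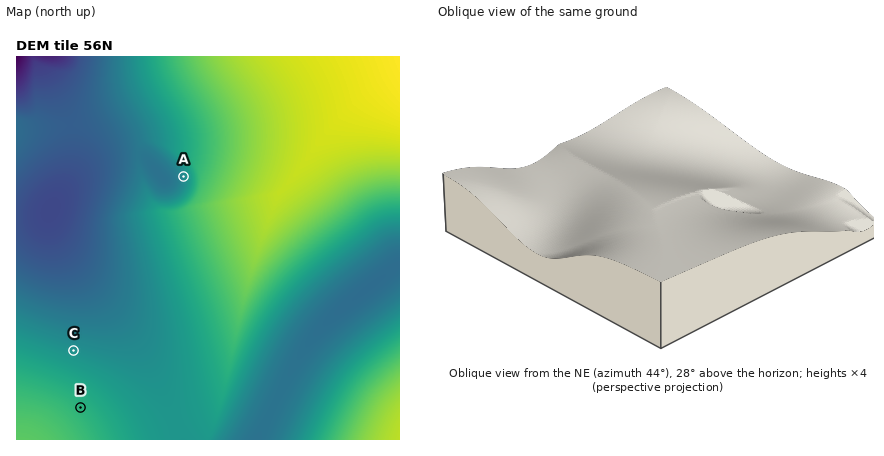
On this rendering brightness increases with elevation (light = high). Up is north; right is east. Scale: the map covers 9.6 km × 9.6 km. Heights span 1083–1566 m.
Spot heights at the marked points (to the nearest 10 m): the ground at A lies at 1310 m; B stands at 1390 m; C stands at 1330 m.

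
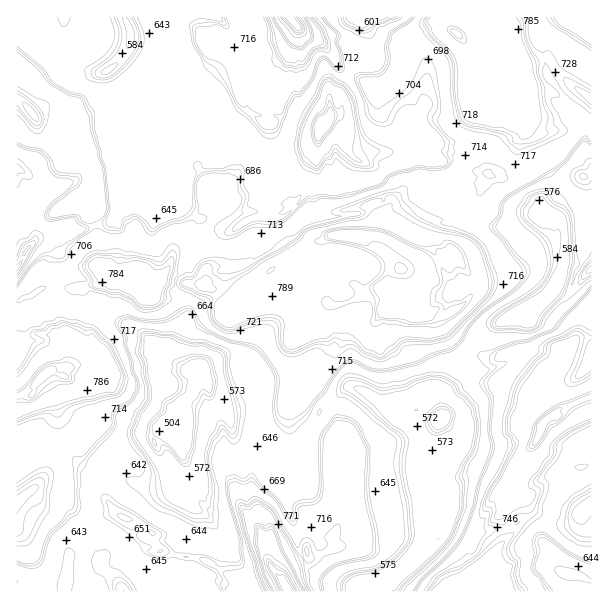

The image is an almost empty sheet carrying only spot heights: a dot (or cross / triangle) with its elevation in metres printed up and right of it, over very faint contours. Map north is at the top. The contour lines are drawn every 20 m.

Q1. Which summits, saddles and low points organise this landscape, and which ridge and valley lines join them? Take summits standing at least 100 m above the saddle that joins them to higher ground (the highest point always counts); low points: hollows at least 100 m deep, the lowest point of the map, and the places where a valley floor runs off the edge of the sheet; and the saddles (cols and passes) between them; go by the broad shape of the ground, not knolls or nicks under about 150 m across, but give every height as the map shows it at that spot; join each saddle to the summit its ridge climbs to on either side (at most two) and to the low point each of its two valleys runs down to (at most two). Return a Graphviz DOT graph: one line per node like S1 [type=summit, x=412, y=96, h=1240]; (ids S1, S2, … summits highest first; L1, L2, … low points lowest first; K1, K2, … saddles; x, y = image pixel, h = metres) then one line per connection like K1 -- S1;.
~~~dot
graph terrain {
  S1 [type=summit, x=293, y=21, h=928];
  S2 [type=summit, x=287, y=587, h=928];
  S3 [type=summit, x=402, y=293, h=858];
  S4 [type=summit, x=545, y=422, h=856];
  S5 [type=summit, x=42, y=377, h=855];
  L1 [type=low, x=179, y=428, h=502];
  L2 [type=low, x=323, y=125, h=503];
  L3 [type=low, x=441, y=419, h=503];
  L4 [type=low, x=17, y=269, h=576];
  L5 [type=low, x=564, y=573, h=623];
  K1 [type=saddle, x=501, y=530, h=755];
  K2 [type=saddle, x=176, y=284, h=719];
  K3 [type=saddle, x=57, y=305, h=717];
  K4 [type=saddle, x=92, y=227, h=691];
  K5 [type=saddle, x=320, y=420, h=652];
  K6 [type=saddle, x=350, y=71, h=646];
  K7 [type=saddle, x=468, y=348, h=646];
  K8 [type=saddle, x=413, y=560, h=573];
  K1 -- S4;
  K1 -- L3;
  K1 -- L5;
  K2 -- S3;
  K2 -- L1;
  K2 -- L2;
  K3 -- S3;
  K3 -- S5;
  K3 -- L1;
  K3 -- L4;
  K4 -- S3;
  K4 -- L2;
  K4 -- L4;
  K5 -- S2;
  K5 -- S3;
  K5 -- L1;
  K5 -- L3;
  K6 -- S1;
  K6 -- S3;
  K6 -- L2;
  K7 -- S3;
  K7 -- S4;
  K7 -- L3;
  K8 -- S2;
  K8 -- S4;
  K8 -- L3;
}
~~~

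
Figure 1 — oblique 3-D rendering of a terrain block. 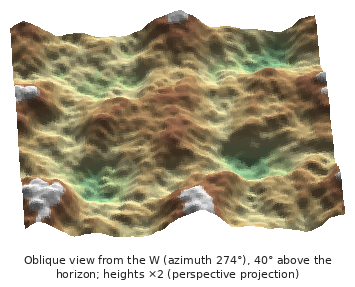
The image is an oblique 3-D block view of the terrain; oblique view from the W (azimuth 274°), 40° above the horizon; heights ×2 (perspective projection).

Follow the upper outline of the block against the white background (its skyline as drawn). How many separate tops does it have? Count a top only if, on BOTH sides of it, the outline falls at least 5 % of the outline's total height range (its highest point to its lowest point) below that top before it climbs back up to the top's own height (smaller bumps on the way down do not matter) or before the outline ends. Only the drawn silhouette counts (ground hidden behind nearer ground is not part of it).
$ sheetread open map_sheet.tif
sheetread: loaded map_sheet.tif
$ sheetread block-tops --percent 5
2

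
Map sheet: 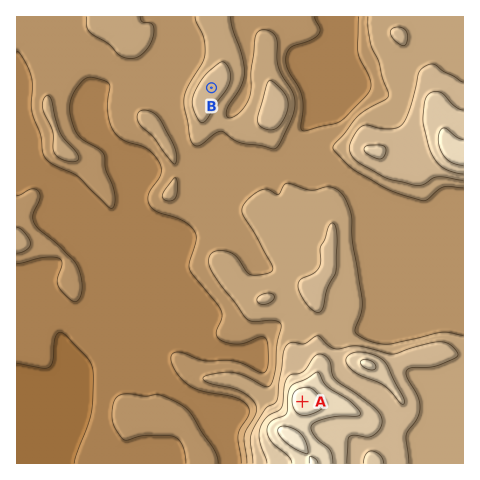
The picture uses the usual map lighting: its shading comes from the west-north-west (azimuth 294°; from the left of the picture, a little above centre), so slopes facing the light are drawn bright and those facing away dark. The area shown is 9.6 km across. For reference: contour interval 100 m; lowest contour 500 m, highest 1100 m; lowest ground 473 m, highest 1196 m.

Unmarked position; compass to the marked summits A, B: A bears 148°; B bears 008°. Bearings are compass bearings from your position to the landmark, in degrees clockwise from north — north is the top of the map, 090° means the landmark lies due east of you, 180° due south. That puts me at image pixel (192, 225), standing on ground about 610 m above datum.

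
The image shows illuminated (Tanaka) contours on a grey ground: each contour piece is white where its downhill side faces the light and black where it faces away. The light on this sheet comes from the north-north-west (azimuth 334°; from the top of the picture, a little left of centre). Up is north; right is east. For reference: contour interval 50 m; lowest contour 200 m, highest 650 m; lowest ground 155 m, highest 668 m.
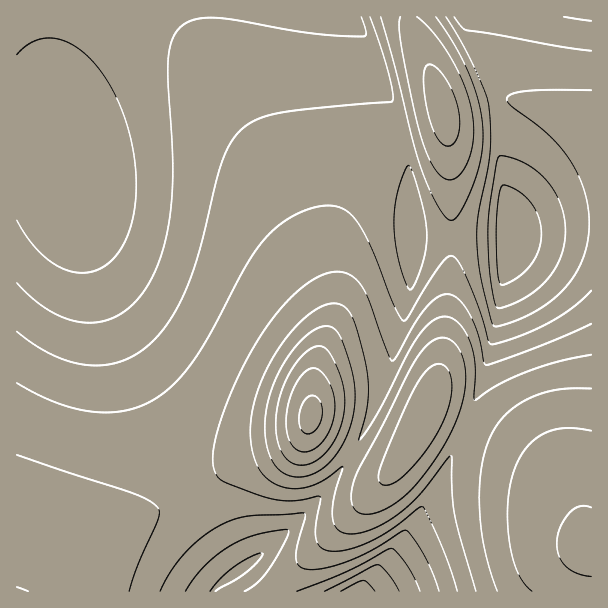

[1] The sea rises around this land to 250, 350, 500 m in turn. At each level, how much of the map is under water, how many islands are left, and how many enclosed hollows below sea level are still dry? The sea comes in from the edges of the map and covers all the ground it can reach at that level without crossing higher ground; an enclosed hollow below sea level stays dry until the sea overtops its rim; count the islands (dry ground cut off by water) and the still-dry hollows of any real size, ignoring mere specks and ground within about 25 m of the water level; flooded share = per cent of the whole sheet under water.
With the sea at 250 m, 16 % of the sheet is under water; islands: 0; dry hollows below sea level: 1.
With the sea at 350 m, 53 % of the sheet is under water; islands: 0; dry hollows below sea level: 0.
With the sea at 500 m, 88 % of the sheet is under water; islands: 2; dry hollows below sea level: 0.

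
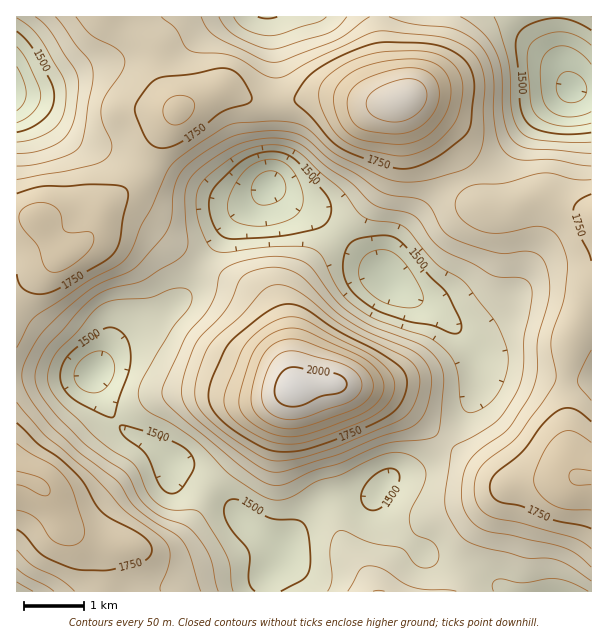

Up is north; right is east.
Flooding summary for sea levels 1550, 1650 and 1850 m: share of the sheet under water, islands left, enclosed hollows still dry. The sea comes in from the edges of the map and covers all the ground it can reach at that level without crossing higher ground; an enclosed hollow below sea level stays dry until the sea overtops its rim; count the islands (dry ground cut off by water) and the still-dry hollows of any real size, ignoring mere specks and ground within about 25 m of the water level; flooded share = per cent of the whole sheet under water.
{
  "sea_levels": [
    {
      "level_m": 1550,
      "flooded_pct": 17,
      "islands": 0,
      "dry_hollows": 1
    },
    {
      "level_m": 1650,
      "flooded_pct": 50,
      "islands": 1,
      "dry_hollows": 0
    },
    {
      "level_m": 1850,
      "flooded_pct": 94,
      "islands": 2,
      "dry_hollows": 0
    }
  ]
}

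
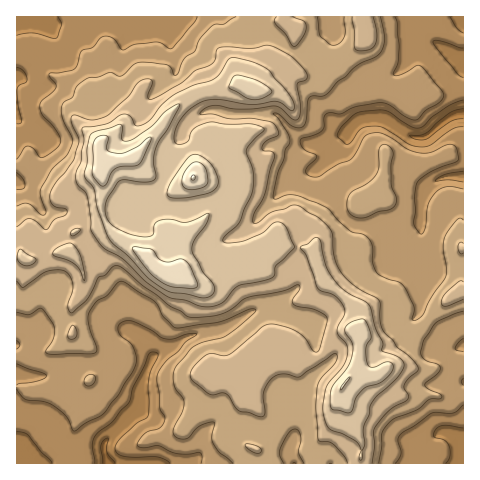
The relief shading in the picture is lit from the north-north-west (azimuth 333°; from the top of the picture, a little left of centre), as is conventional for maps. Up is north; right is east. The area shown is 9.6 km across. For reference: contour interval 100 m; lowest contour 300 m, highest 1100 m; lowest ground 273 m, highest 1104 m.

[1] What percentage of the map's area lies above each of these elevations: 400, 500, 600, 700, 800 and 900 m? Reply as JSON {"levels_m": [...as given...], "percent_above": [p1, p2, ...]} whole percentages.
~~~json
{"levels_m": [400, 500, 600, 700, 800, 900], "percent_above": [96, 82, 58, 36, 20, 7]}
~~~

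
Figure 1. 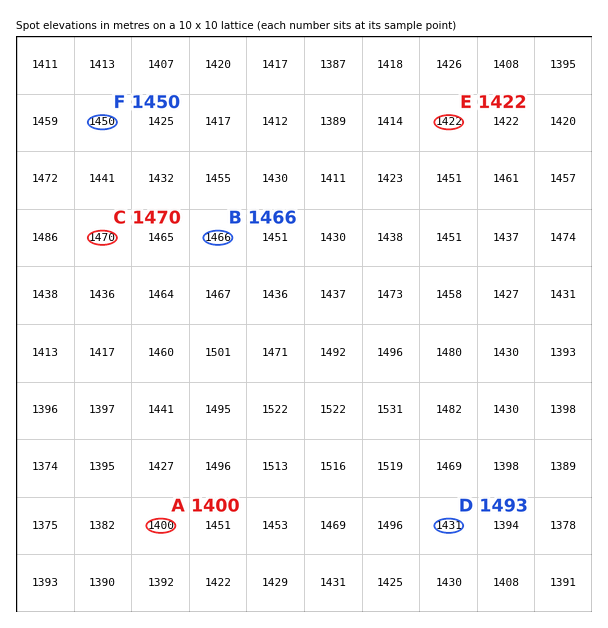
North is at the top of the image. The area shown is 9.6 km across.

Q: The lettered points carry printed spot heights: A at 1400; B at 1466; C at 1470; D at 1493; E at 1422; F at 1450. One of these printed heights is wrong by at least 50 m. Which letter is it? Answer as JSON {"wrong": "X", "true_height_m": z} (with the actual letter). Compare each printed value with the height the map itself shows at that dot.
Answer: {"wrong": "D", "true_height_m": 1431}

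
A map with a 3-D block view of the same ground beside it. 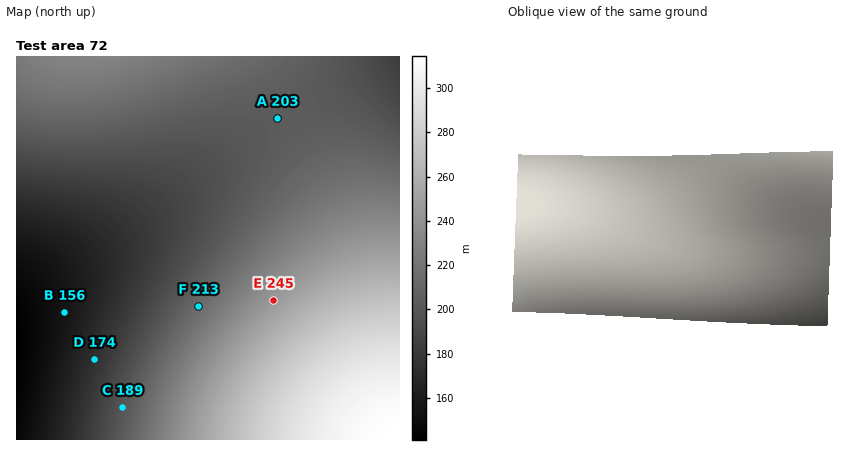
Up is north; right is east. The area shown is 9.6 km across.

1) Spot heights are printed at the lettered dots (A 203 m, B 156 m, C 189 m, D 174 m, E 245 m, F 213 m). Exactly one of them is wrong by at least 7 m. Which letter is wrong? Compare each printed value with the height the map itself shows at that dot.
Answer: C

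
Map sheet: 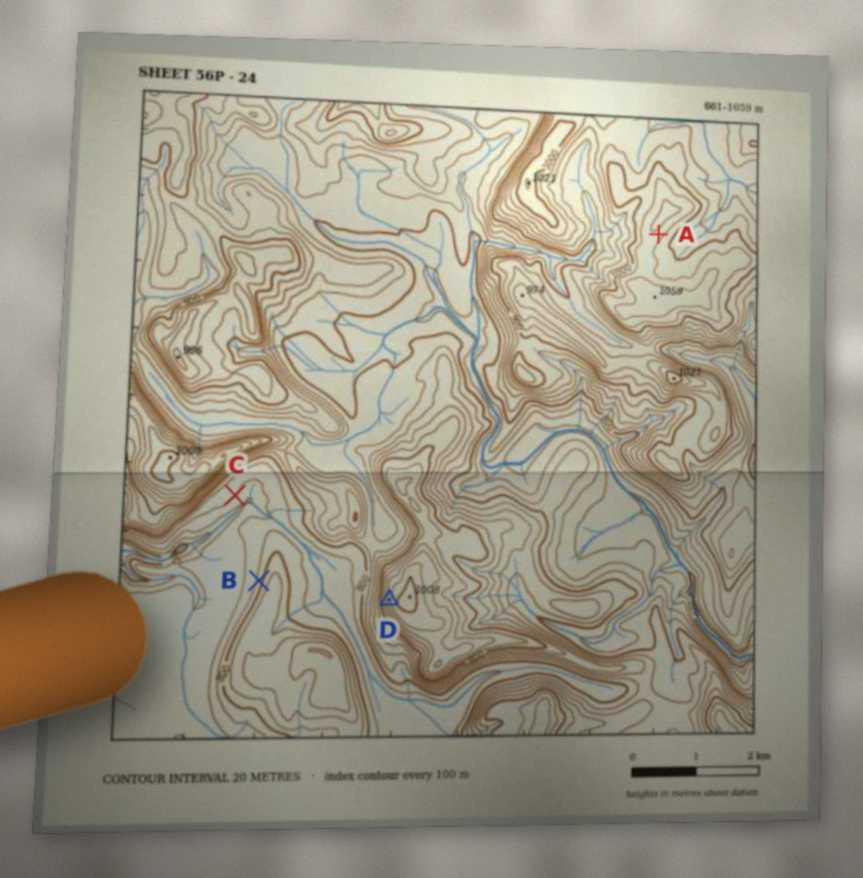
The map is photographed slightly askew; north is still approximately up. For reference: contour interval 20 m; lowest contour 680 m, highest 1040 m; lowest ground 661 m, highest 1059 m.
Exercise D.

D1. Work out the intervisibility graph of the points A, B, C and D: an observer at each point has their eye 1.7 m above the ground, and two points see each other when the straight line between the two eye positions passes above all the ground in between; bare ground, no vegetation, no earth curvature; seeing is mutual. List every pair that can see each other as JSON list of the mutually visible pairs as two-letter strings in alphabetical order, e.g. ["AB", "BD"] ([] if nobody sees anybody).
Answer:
["BC", "CD"]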